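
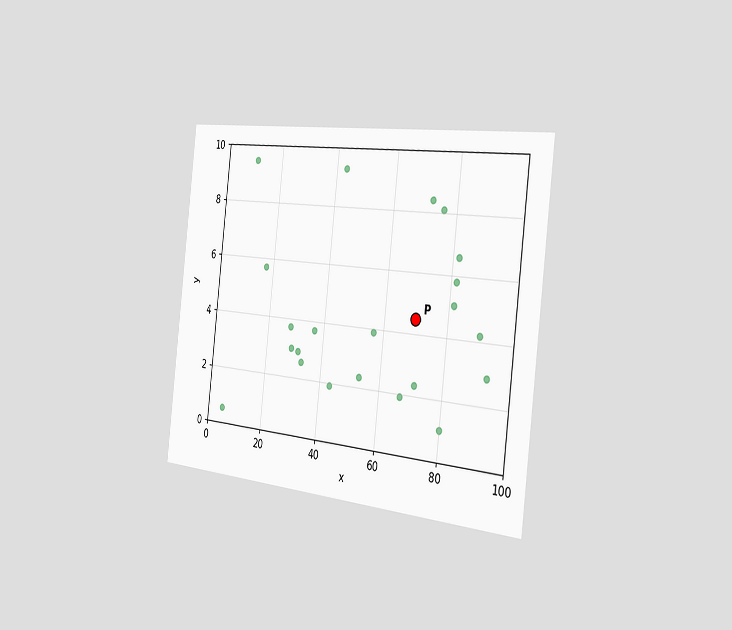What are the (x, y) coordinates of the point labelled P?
The chart is tilted about 7° clockwise and viewed slightly from the right. Following the gridlines from P to each axis, P sits at (70, 4.5).

(70, 4.5)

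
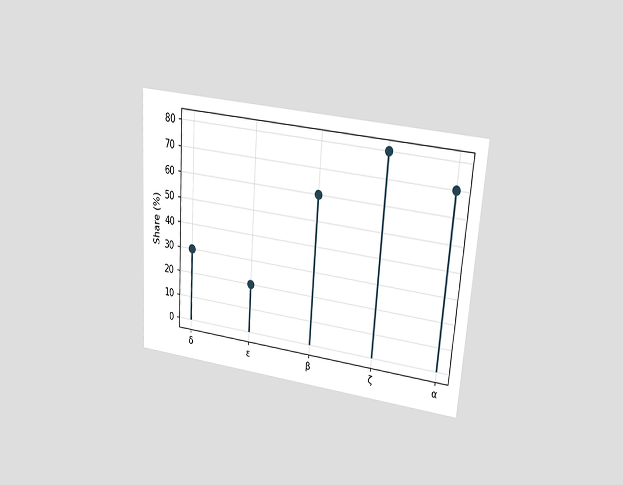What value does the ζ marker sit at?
The chart is tilted about 4° clockwise and viewed at a slight angle. The ζ marker sits at 80%.

80%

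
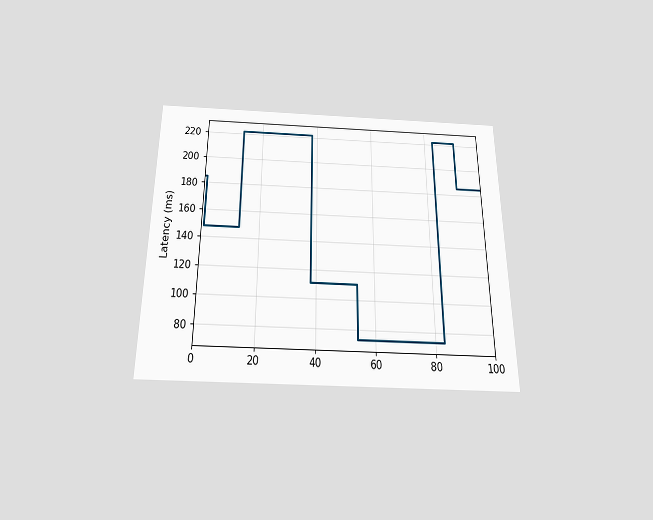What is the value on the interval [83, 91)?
The chart is viewed slightly from below. On [83, 91) the step sits at 222ms.

222ms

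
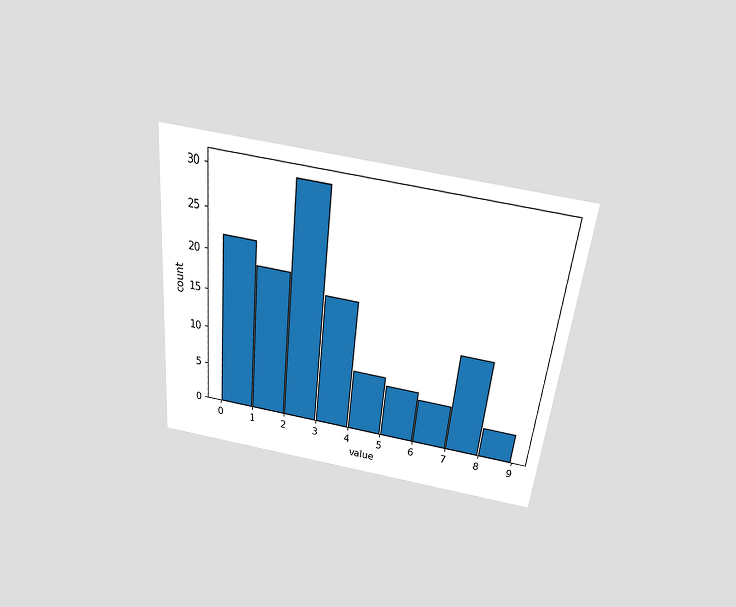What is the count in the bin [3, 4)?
17

The chart is tilted about 6° clockwise and viewed slightly from above. The [3, 4) bin has height 17.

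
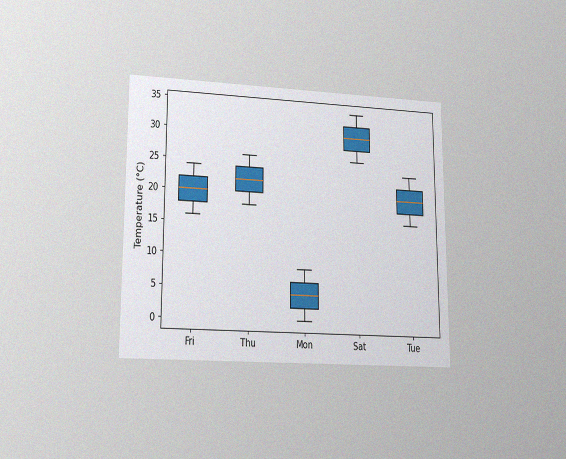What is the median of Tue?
The chart is viewed at a slight angle, with some photo noise. The median line in the Tue box sits at 20°C.

20°C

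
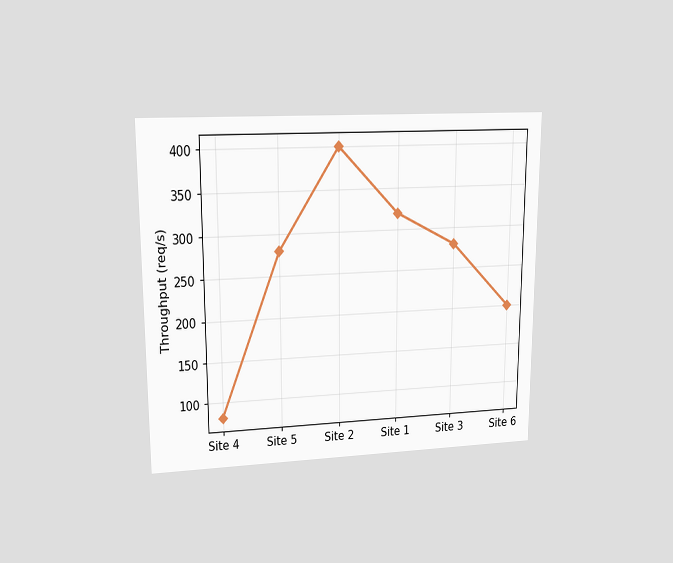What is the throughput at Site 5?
The chart is viewed at a slight angle. At Site 5, the line is at 280req/s.

280req/s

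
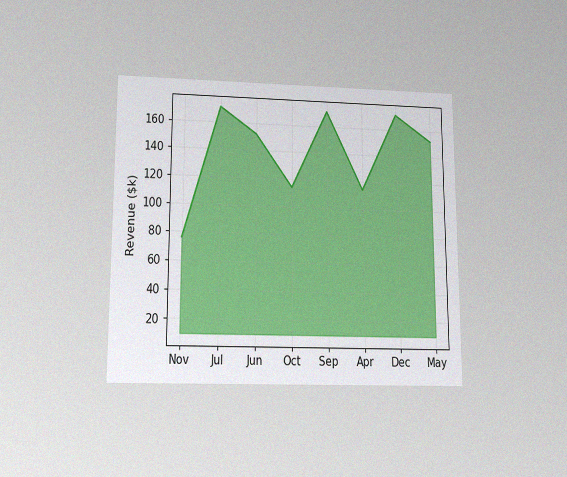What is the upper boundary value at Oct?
The chart is viewed slightly from below, with some photo noise. At Oct the upper boundary is at $114k.

$114k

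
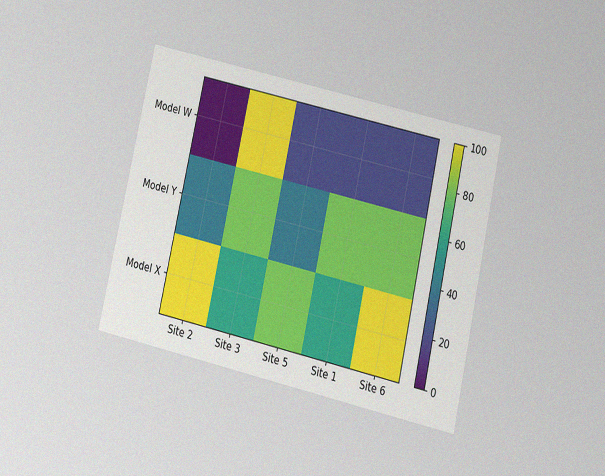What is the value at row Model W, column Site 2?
The chart is tilted about 13° clockwise and viewed slightly from below, with some photo noise. Matching cell (Model W, Site 2) against the colorbar gives 0.

0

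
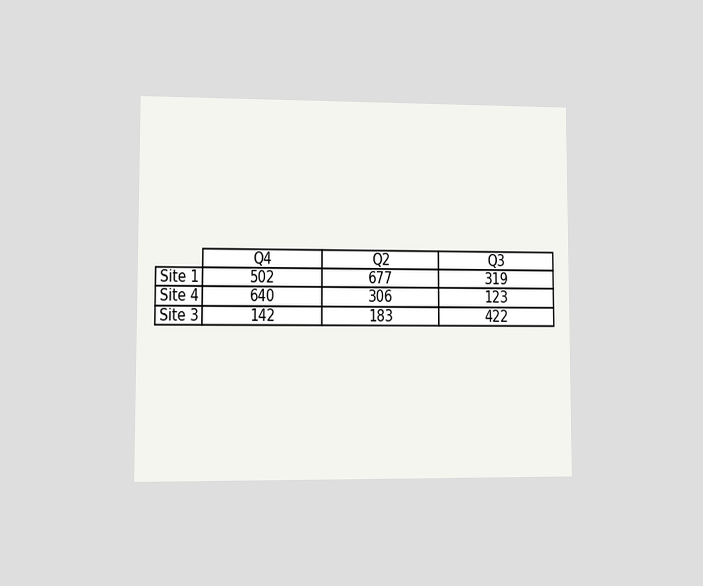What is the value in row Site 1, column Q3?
The chart is viewed at a slight angle. The (Site 1, Q3) cell reads 319.

319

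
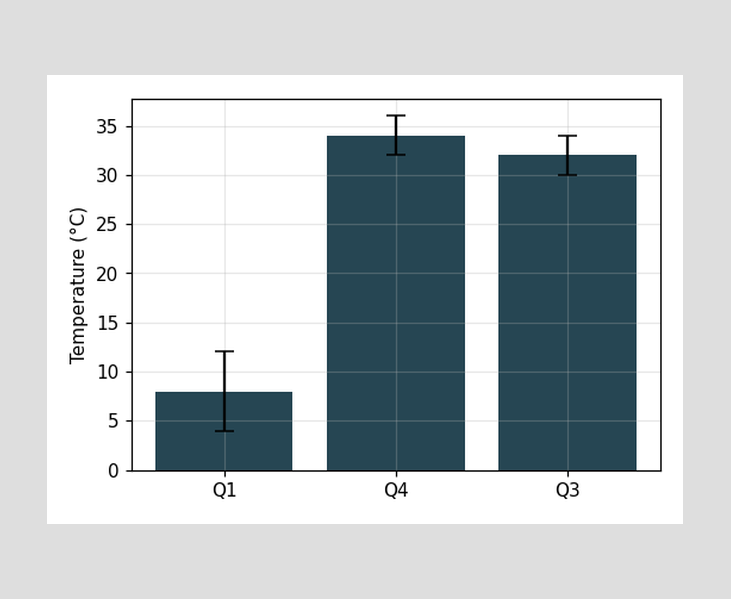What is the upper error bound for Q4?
The Q4 bar's upper whisker reaches 36°C.

36°C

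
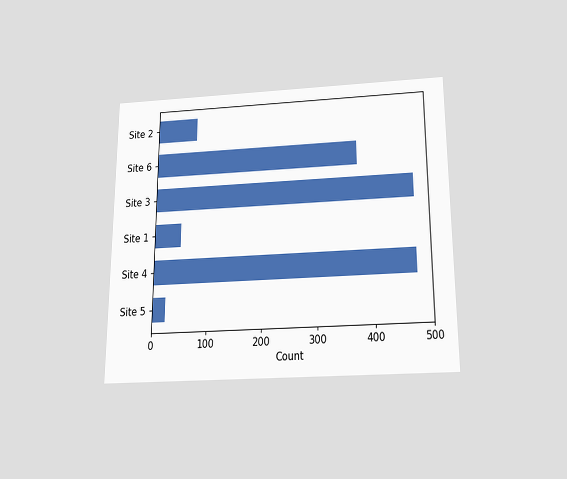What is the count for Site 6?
The chart is viewed slightly from below. Reading along the chart's x-axis, the Site 6 bar reaches 375.

375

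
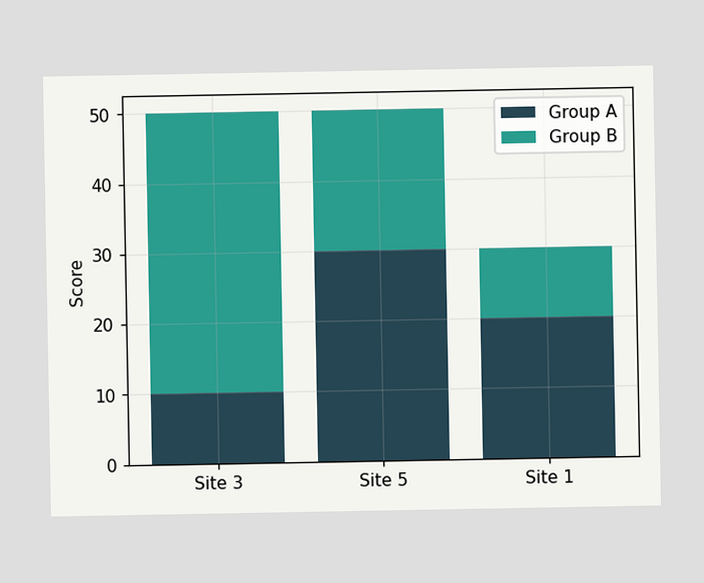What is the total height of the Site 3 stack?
The Site 3 stack's top reaches 50 on the y-axis.

50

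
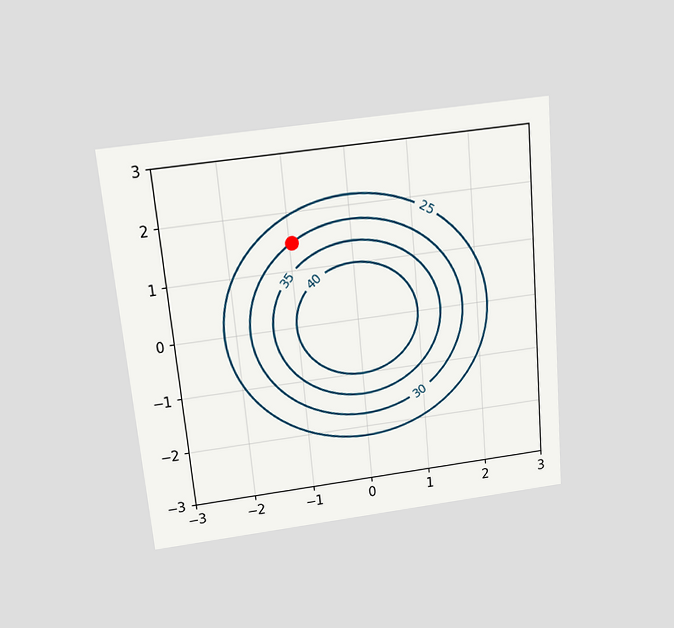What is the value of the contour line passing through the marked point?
30

The chart is tilted about 5° counter-clockwise and viewed slightly from above. The marked point sits on the contour labelled 30.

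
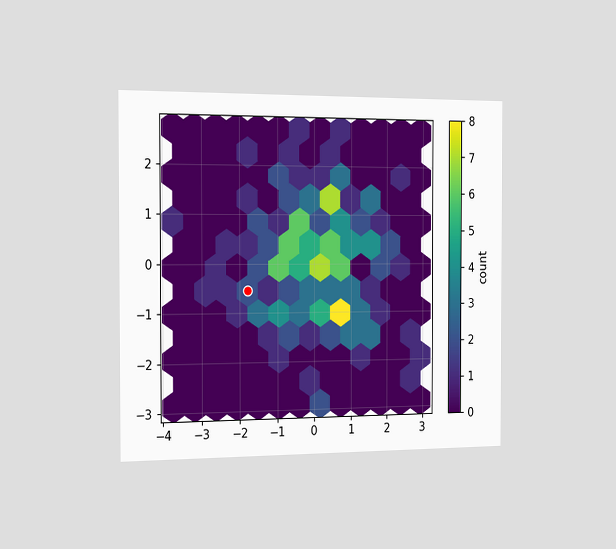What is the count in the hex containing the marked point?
2

The chart is viewed slightly from the left. The marked hex reads 2 on the colorbar.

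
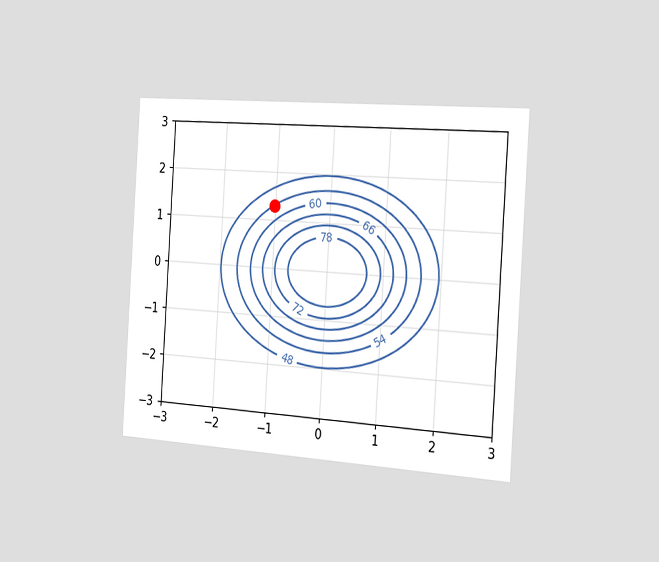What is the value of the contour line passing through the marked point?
54

The chart is tilted about 4° clockwise and viewed slightly from the right. The marked point sits on the contour labelled 54.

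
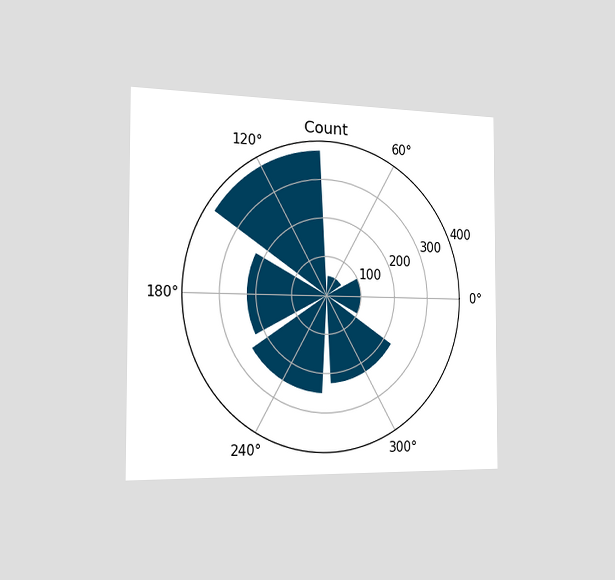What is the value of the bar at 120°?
The chart is viewed slightly from the left. The bar at 120° reaches 375 on the radial axis.

375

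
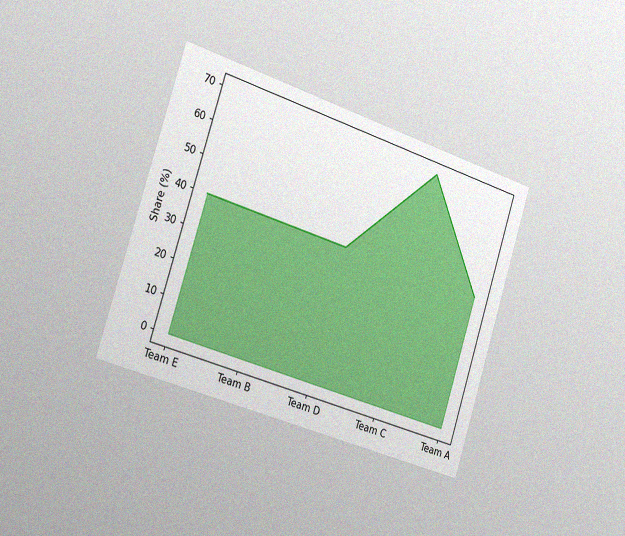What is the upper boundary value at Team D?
The chart is tilted about 18° clockwise and viewed slightly from the left, with some photo noise. At Team D the upper boundary is at 40%.

40%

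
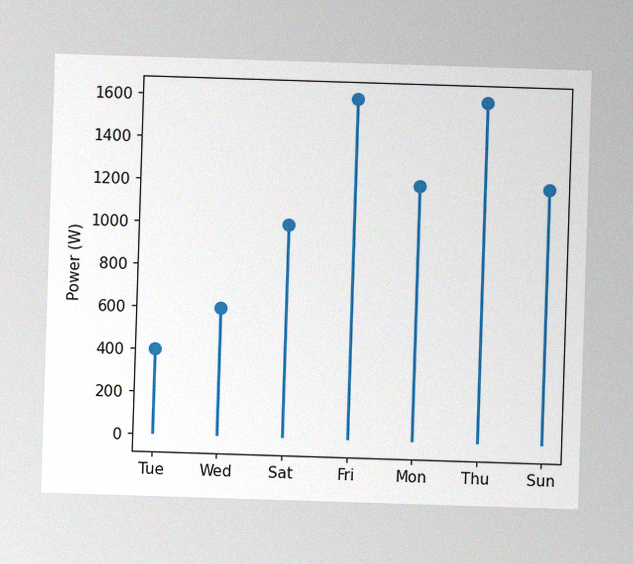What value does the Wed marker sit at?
600W

The image has some photo noise and uneven lighting. The Wed marker sits at 600W.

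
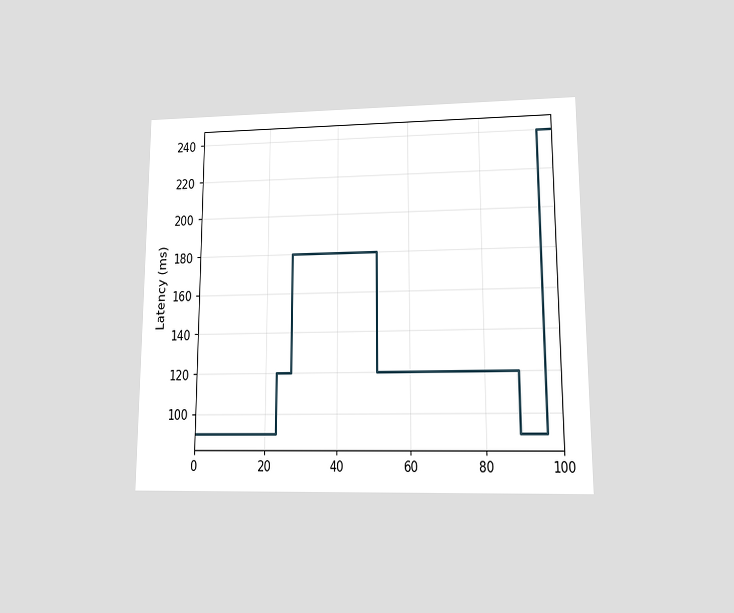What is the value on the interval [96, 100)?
240ms

The chart is viewed at a slight angle. On [96, 100) the step sits at 240ms.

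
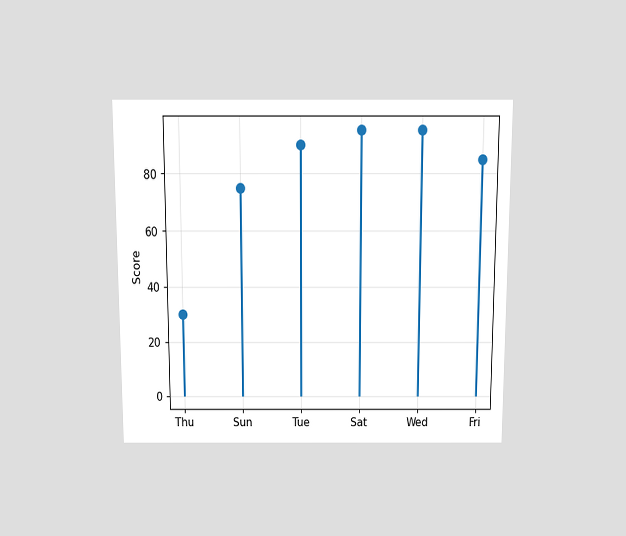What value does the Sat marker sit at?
95

The chart is viewed slightly from above. The Sat marker sits at 95.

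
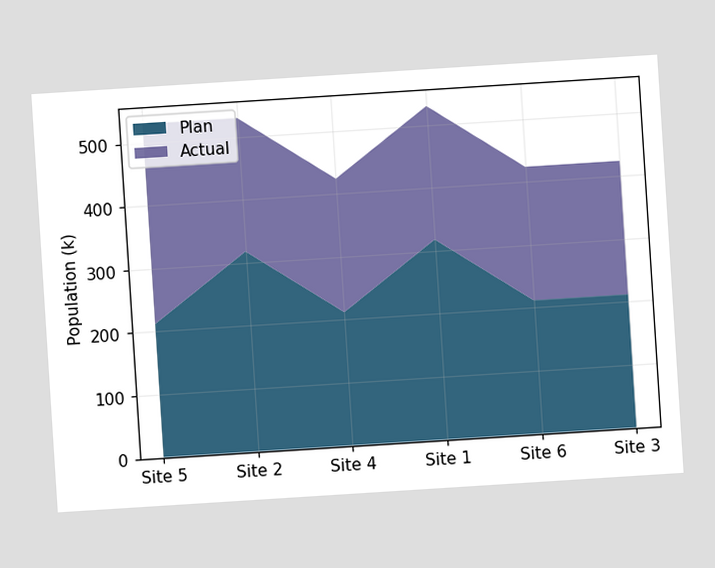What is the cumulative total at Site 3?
The chart is tilted about 4° counter-clockwise. The stacked total at Site 3 reaches 424k.

424k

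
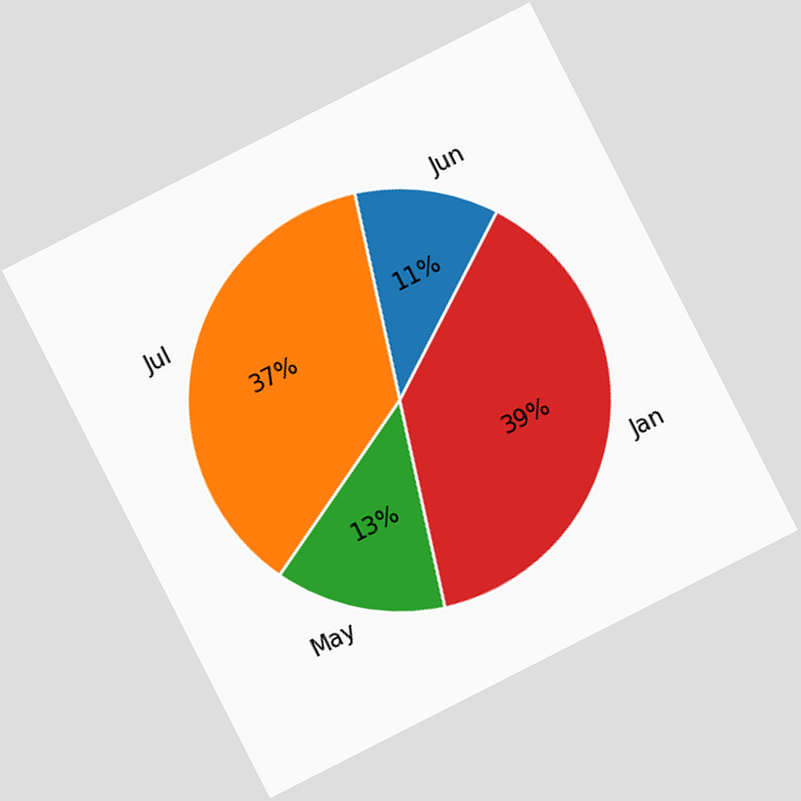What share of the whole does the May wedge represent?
13%

The chart is tilted about 27° counter-clockwise. The May slice takes up 13% of the pie.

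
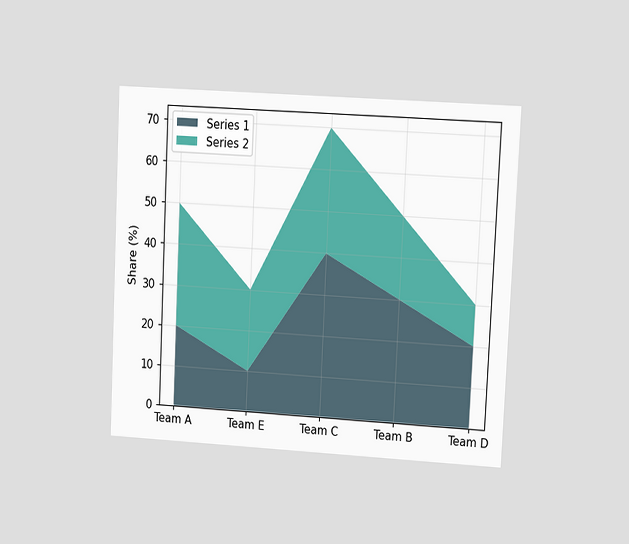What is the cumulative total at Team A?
The chart is tilted about 3° clockwise and viewed at a slight angle. The stacked total at Team A reaches 50%.

50%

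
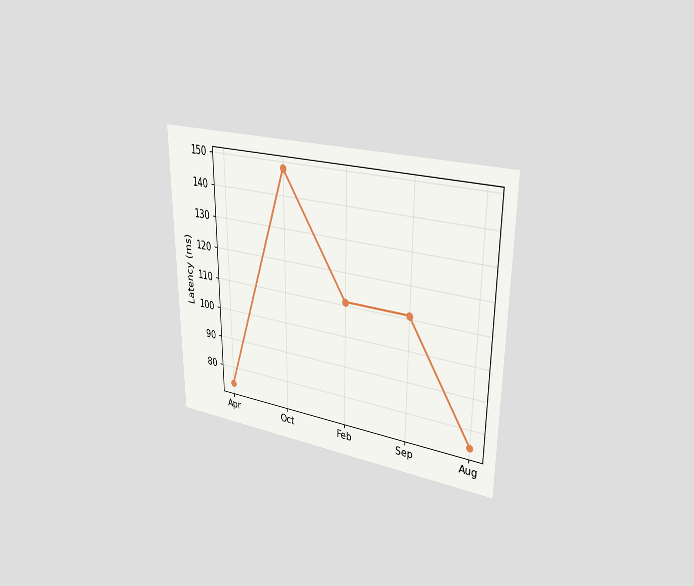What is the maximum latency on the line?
148ms

The chart is viewed slightly from the right. The highest point is at Oct, and reading across to the y-axis gives 148ms.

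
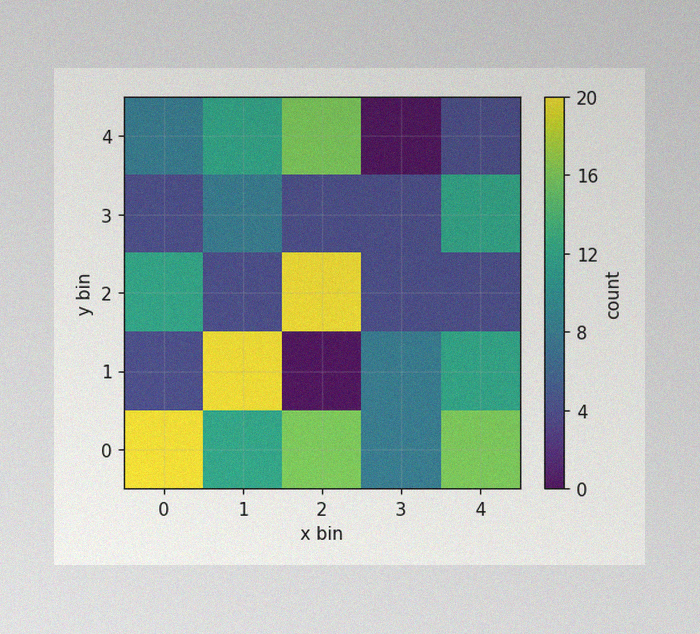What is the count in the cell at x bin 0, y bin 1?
The image has some photo noise and uneven lighting. Matching the cell (0, 1) against the colorbar gives 4.

4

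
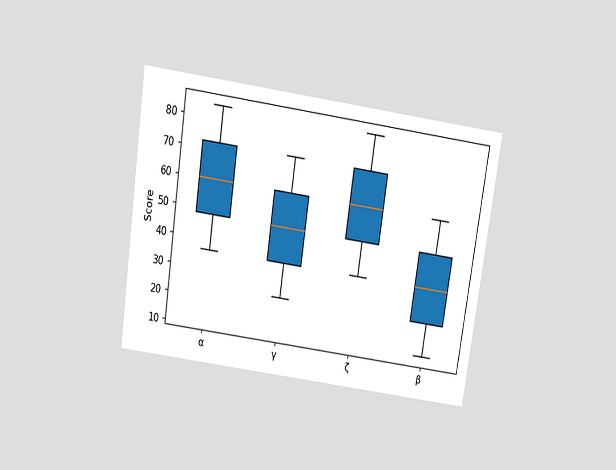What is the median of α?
The chart is tilted about 8° clockwise and viewed slightly from above. The median line in the α box sits at 60.

60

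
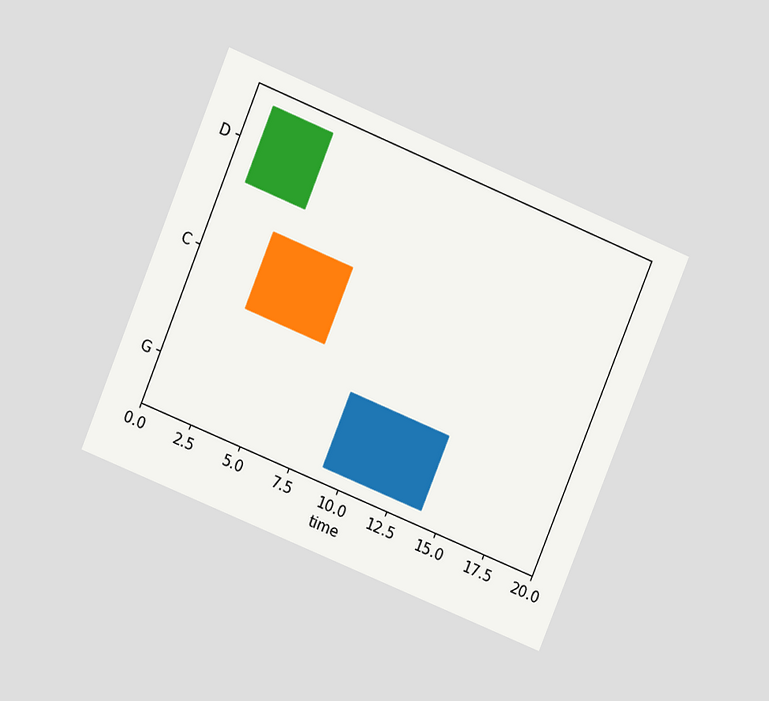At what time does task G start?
9

The chart is tilted about 22° clockwise and viewed at a slight angle. The G bar begins at t=9.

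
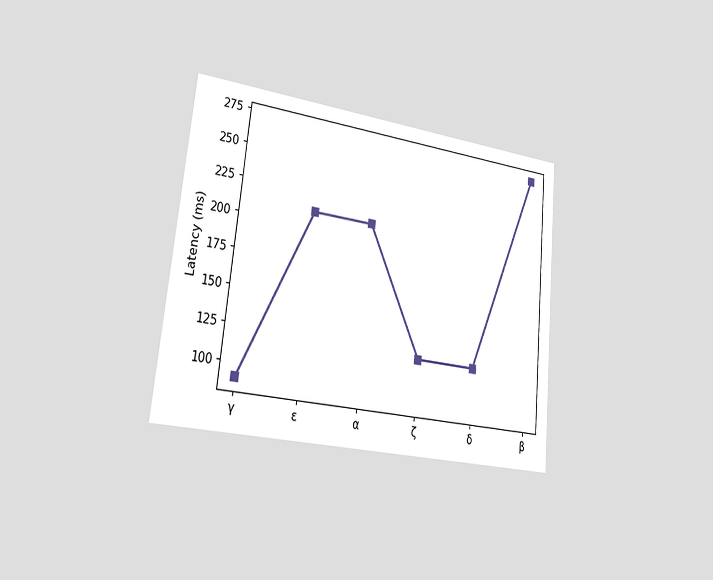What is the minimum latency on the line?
The chart is tilted about 6° clockwise and viewed slightly from the left. The lowest point is at γ, and reading across to the y-axis gives 90ms.

90ms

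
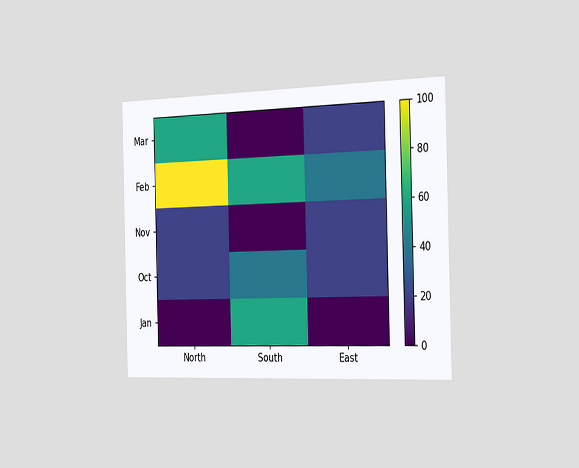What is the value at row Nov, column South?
The chart is viewed slightly from the right. Matching cell (Nov, South) against the colorbar gives 0.

0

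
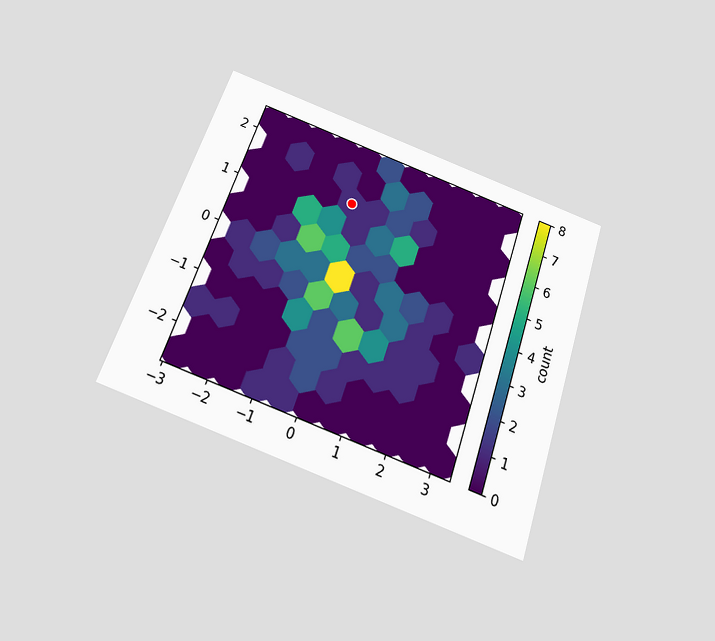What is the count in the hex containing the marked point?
The chart is tilted about 19° clockwise and viewed slightly from below. The marked hex reads 1 on the colorbar.

1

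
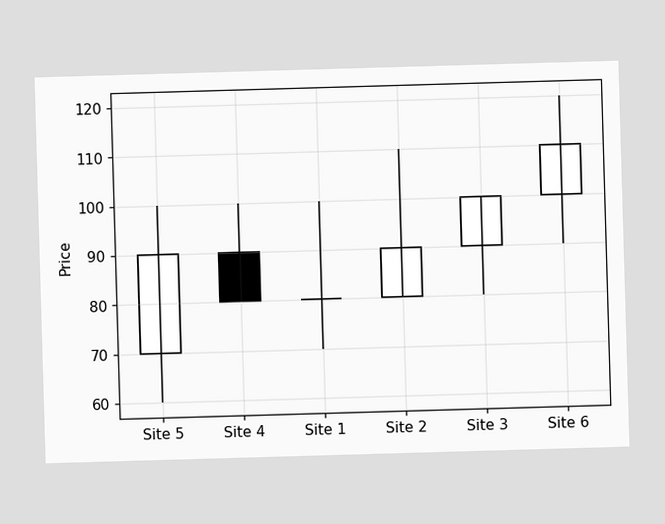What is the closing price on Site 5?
The Site 5 candle closes at 90.

90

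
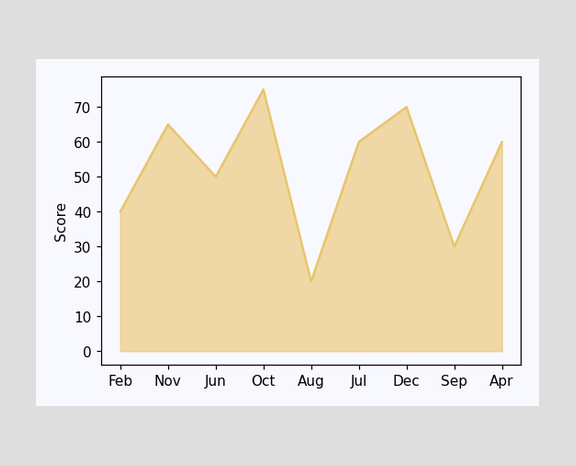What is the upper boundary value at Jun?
At Jun the upper boundary is at 50.

50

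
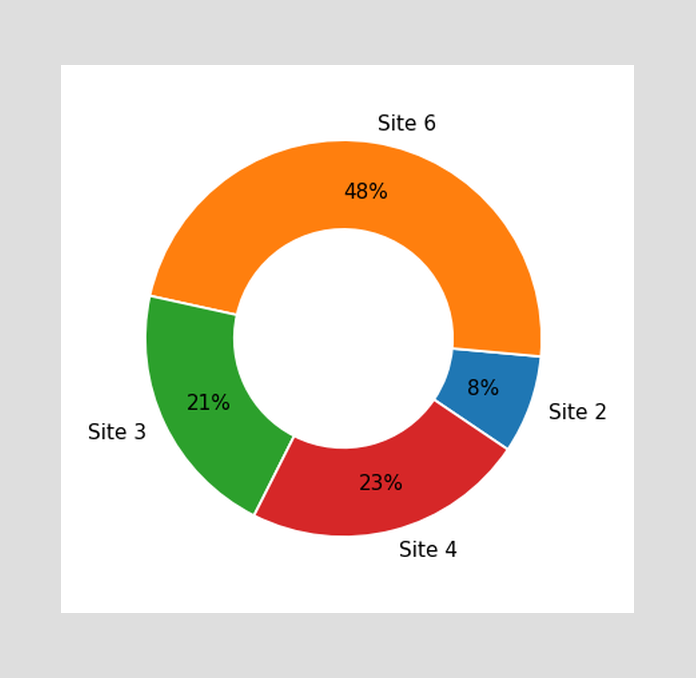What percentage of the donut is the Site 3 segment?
21%

The Site 3 segment takes up 21% of the ring.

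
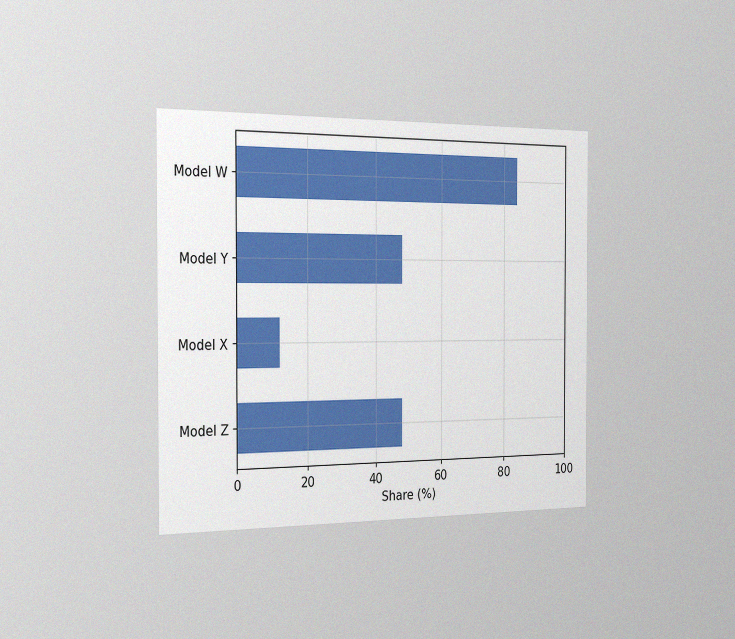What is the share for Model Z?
48%

The chart is viewed slightly from the left, with some photo noise. Reading along the chart's x-axis, the Model Z bar reaches 48%.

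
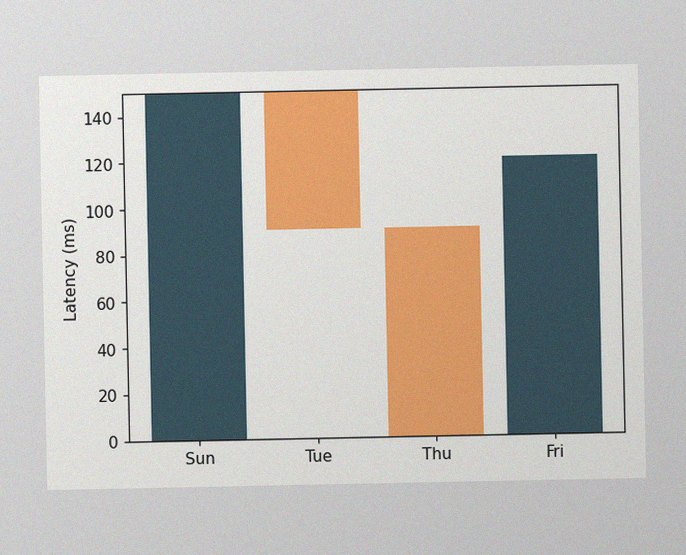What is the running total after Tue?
90ms

The image has some photo noise and uneven lighting. After Tue the running total reaches 90ms.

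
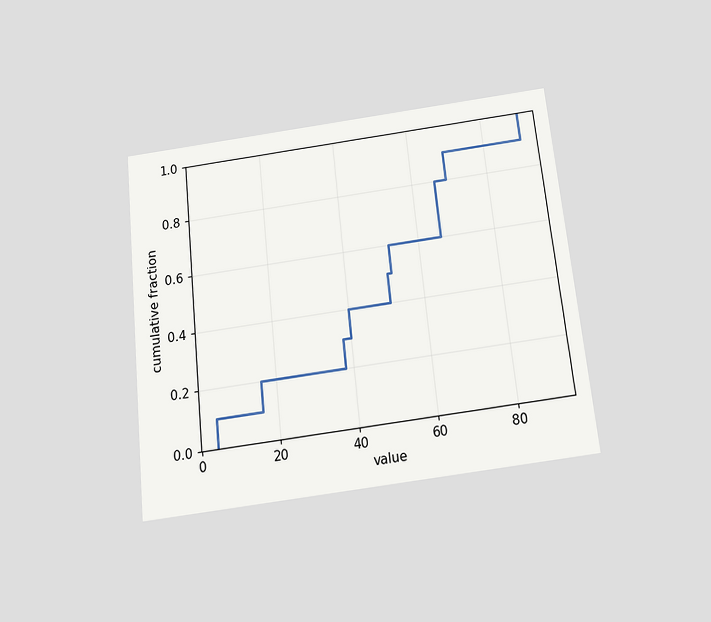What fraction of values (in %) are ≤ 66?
The chart is tilted about 6° counter-clockwise and viewed slightly from below. At x=66 the ECDF step is at 80%.

80%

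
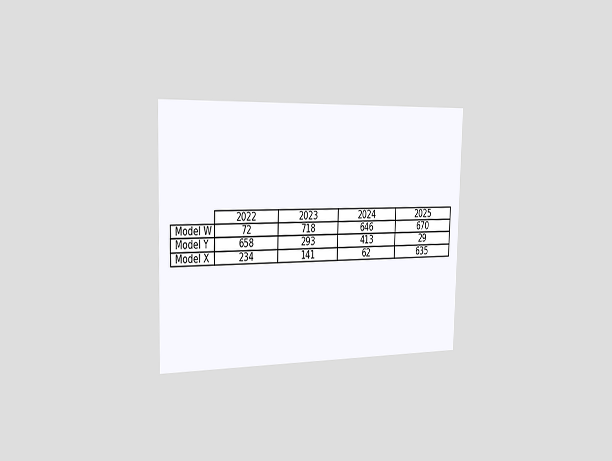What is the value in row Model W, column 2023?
718

The chart is viewed slightly from the left. The (Model W, 2023) cell reads 718.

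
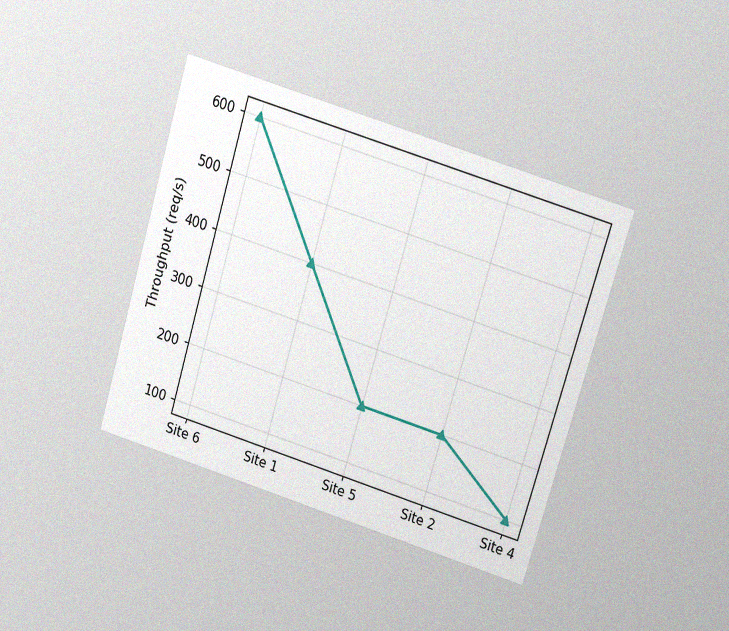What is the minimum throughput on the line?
The chart is tilted about 17° clockwise and viewed at a slight angle, with some photo noise. The lowest point is at Site 4, and reading across to the y-axis gives 100req/s.

100req/s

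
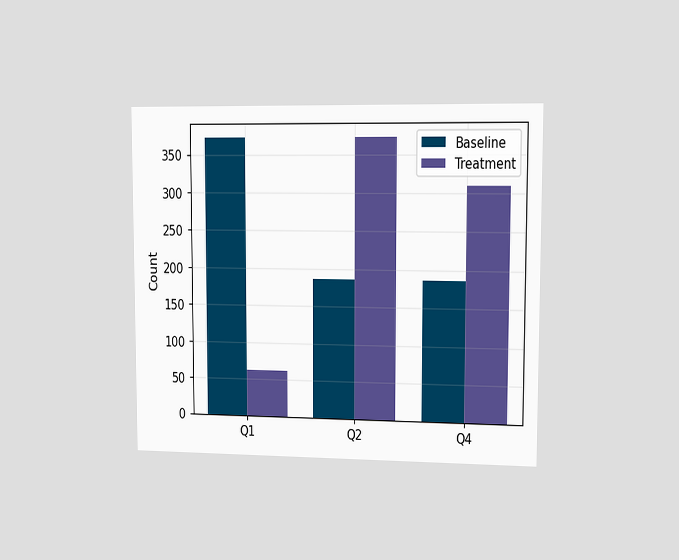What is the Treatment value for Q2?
372

The chart is viewed slightly from the right. The Treatment bar at Q2 reaches 372 on the y-axis.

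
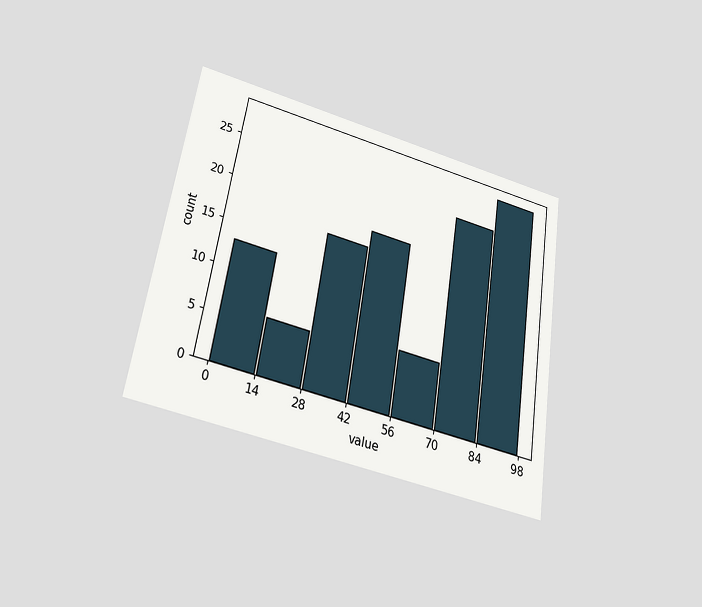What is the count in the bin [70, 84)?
24

The chart is tilted about 9° clockwise and viewed slightly from below. The [70, 84) bin has height 24.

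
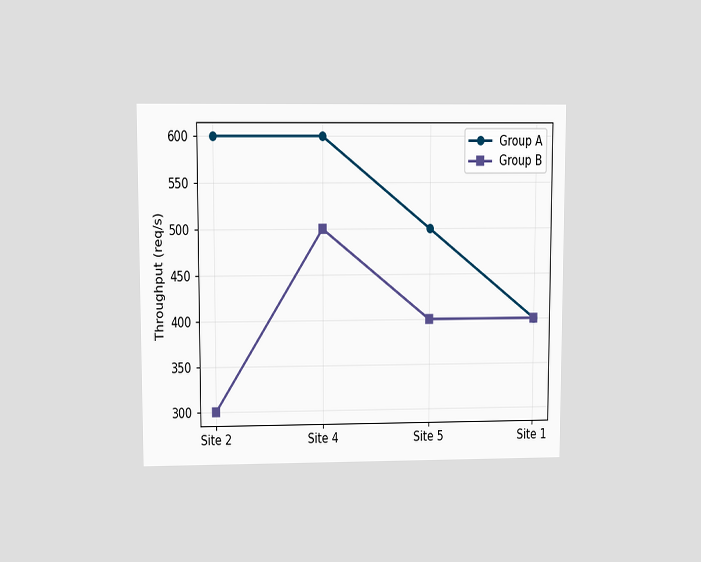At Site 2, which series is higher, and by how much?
The chart is viewed at a slight angle. At Site 2, Group A sits above the other line by 300req/s.

Group A, by 300req/s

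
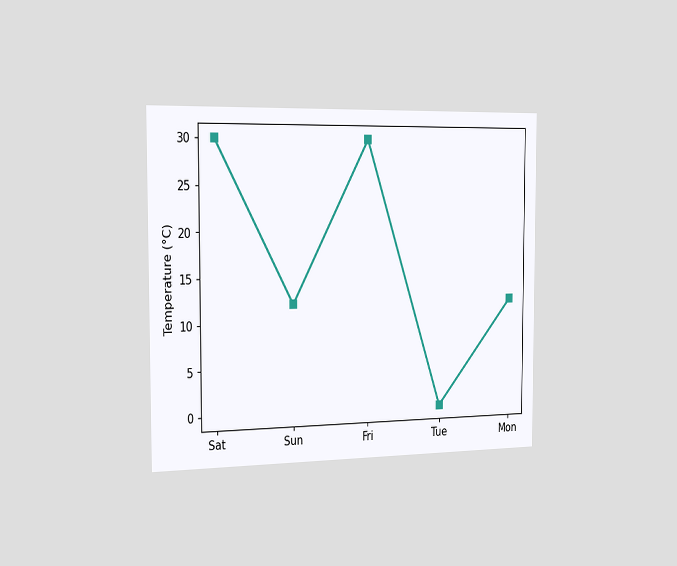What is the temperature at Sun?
The chart is viewed slightly from the left. At Sun, the line is at 12°C.

12°C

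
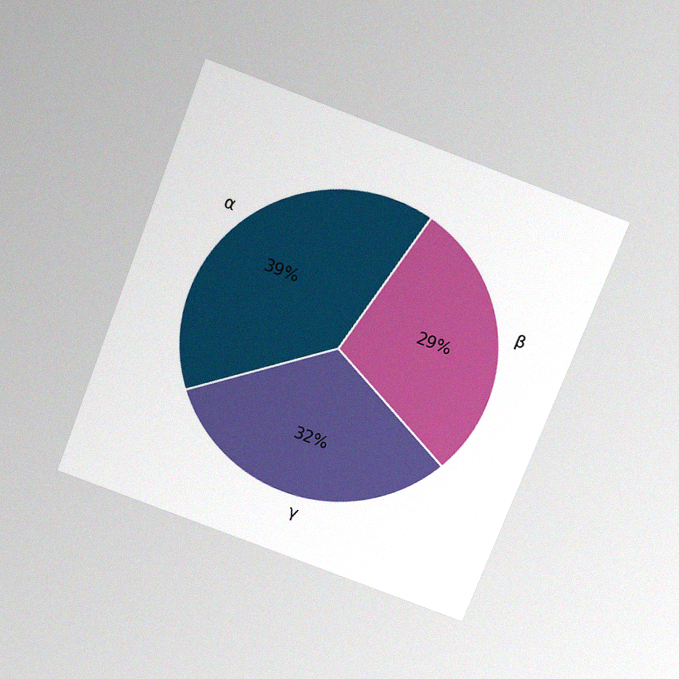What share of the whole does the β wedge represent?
The chart is tilted about 21° clockwise and viewed slightly from above, with some photo noise. The β slice takes up 29% of the pie.

29%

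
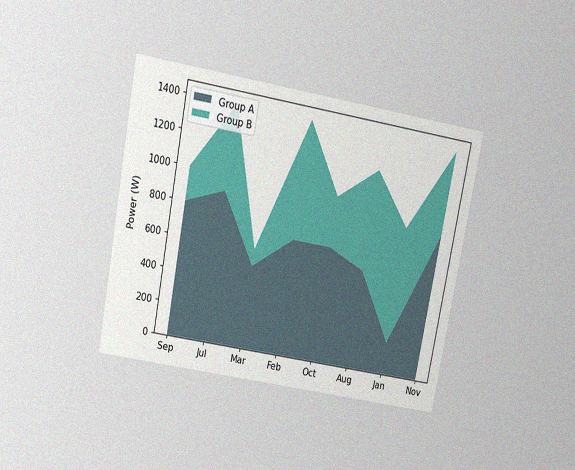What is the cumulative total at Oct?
1000W

The chart is tilted about 11° clockwise and viewed slightly from above, with some photo noise. The stacked total at Oct reaches 1000W.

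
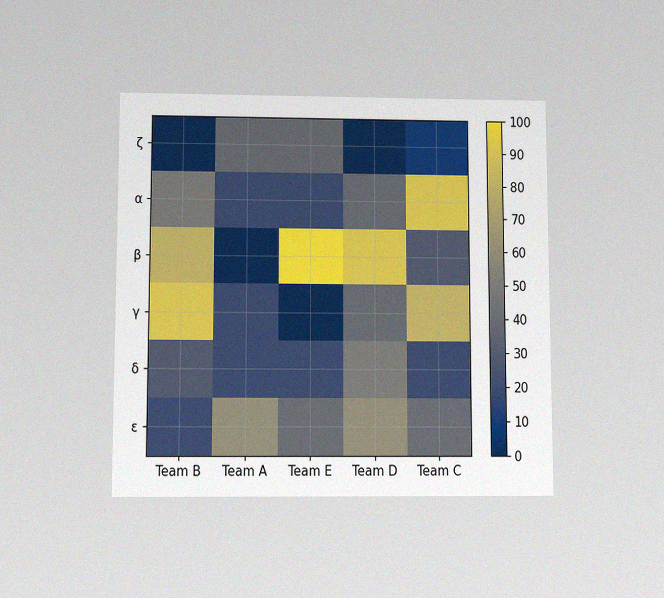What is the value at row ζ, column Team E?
The chart is viewed slightly from below, with some photo noise. Matching cell (ζ, Team E) against the colorbar gives 40.

40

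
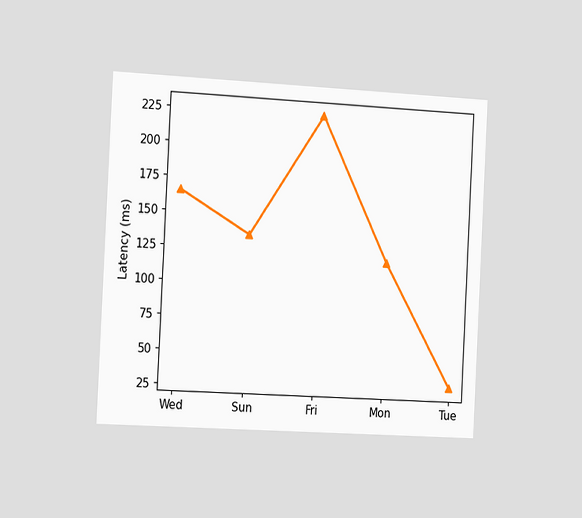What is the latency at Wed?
165ms

The chart is tilted about 3° clockwise and viewed slightly from the left. At Wed, the line is at 165ms.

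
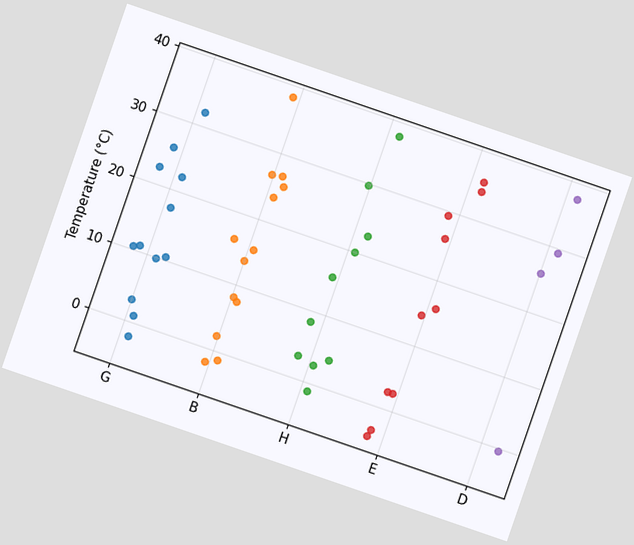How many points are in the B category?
The chart is tilted about 19° clockwise. Counting the markers in the B column gives 13.

13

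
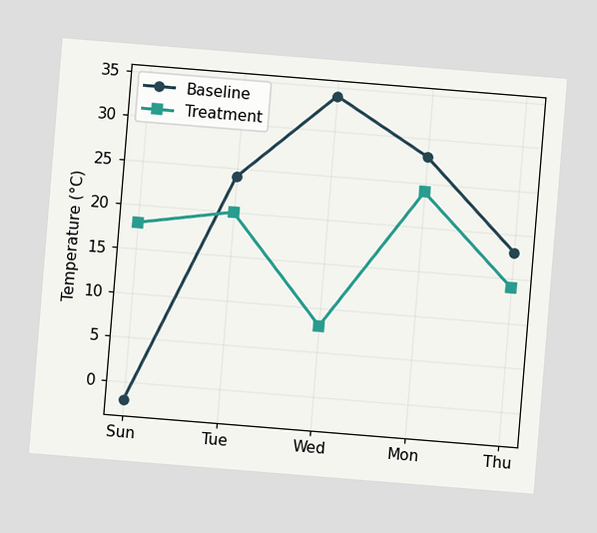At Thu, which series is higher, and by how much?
Baseline, by 4°C

The chart is tilted about 5° clockwise. At Thu, Baseline sits above the other line by 4°C.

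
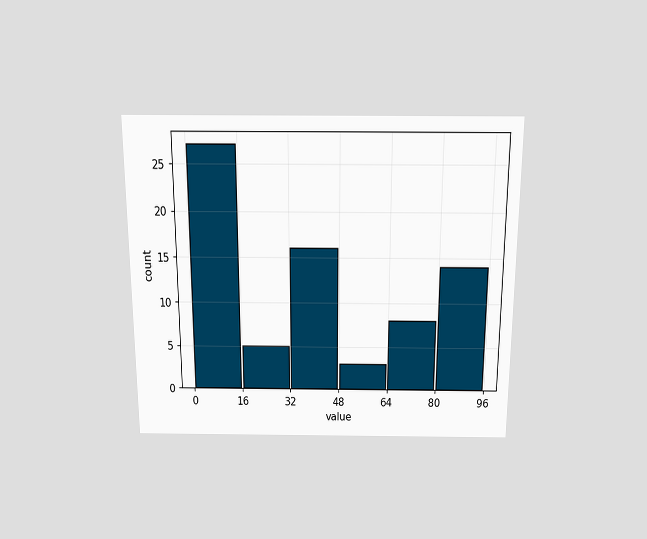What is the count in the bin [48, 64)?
3

The chart is viewed slightly from above. The [48, 64) bin has height 3.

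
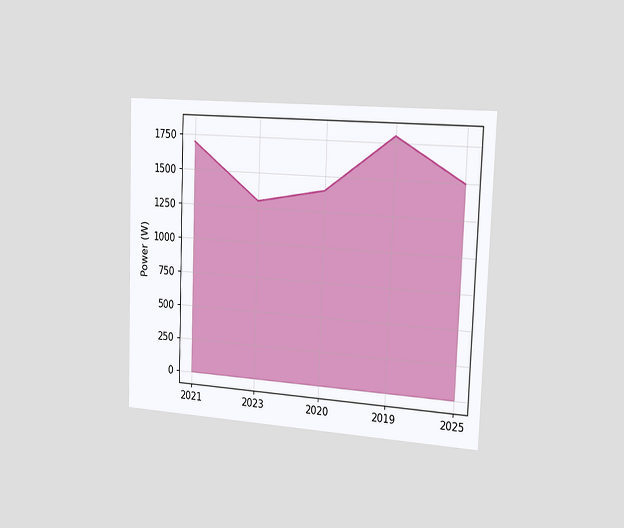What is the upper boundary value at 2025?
1500W

The chart is tilted about 2° clockwise and viewed slightly from the right. At 2025 the upper boundary is at 1500W.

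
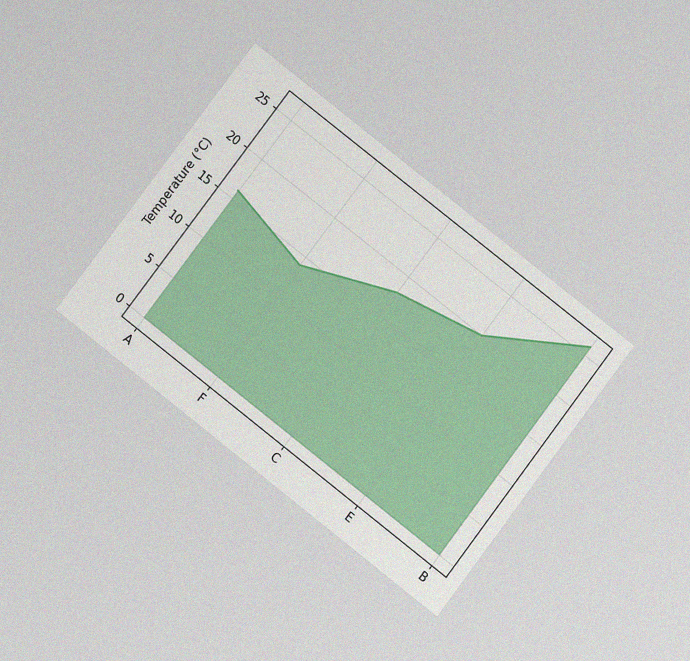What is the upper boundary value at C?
18°C

The chart is tilted about 38° clockwise and viewed at a slight angle, with some photo noise. At C the upper boundary is at 18°C.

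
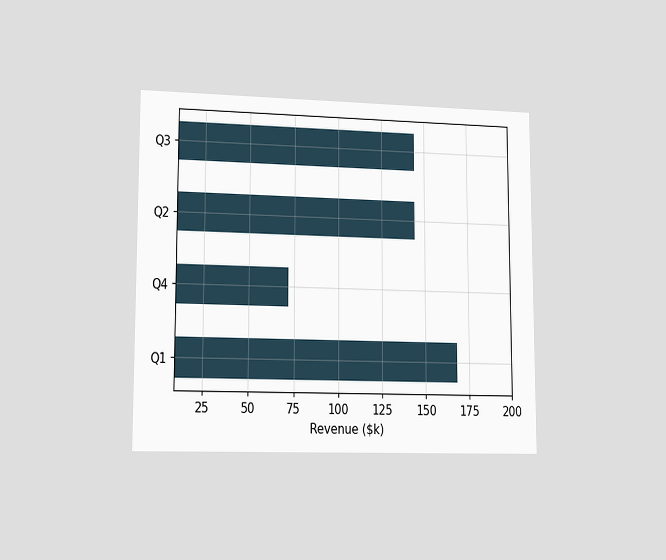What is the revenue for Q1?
The chart is viewed slightly from the left. Reading along the chart's x-axis, the Q1 bar reaches $168k.

$168k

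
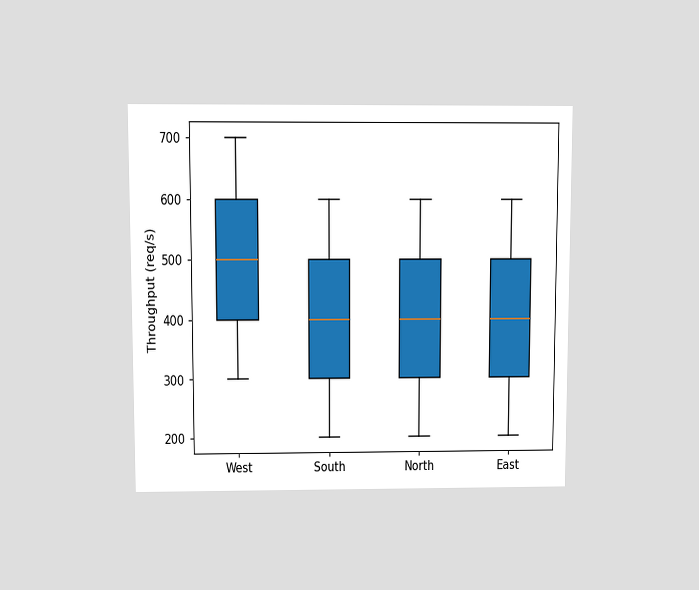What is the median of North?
400req/s

The chart is viewed slightly from above. The median line in the North box sits at 400req/s.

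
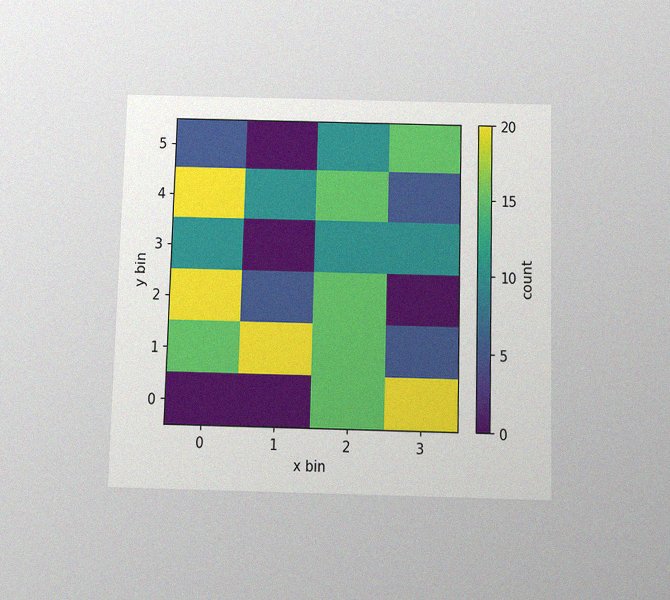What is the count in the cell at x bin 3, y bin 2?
The chart is viewed slightly from below, with some photo noise. Matching the cell (3, 2) against the colorbar gives 0.

0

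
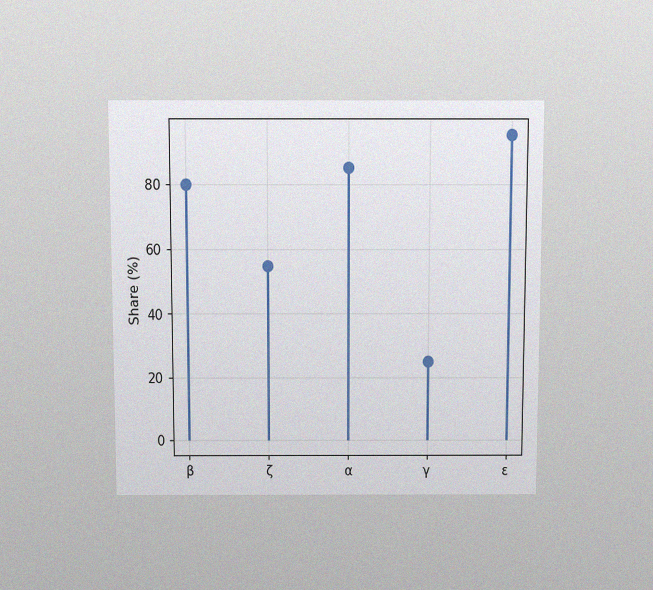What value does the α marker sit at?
The chart is viewed slightly from above, with some photo noise. The α marker sits at 85%.

85%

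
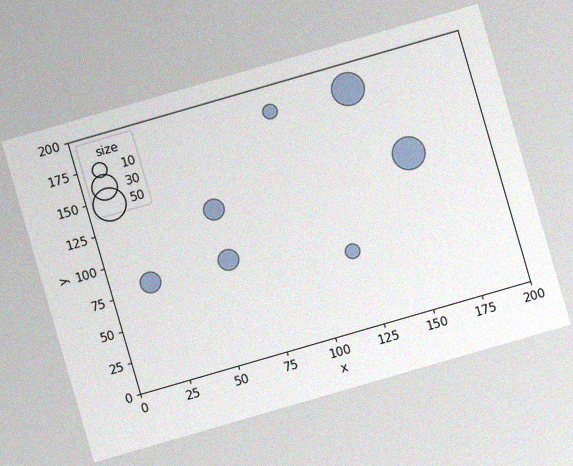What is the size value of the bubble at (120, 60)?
The chart is tilted about 16° counter-clockwise, with some photo noise. Matching the bubble at (120, 60) against the size legend gives 10.

10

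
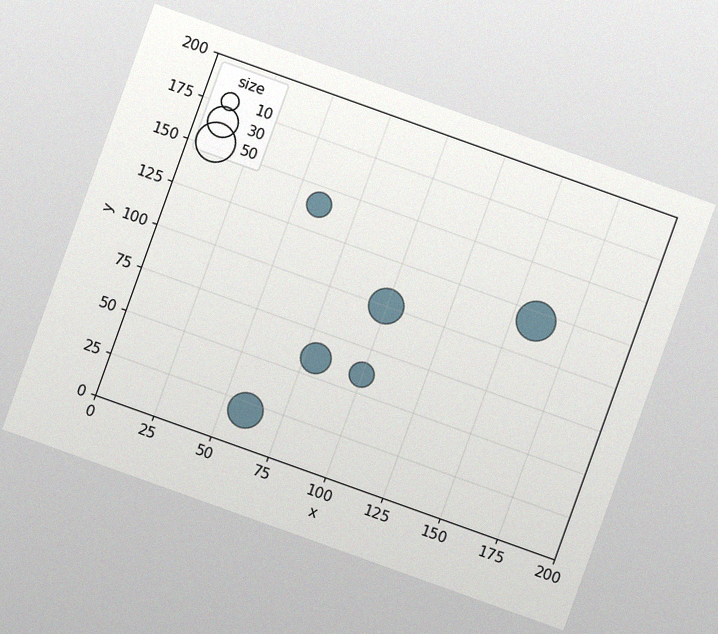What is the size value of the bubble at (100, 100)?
40

The chart is tilted about 20° clockwise, with some photo noise. Matching the bubble at (100, 100) against the size legend gives 40.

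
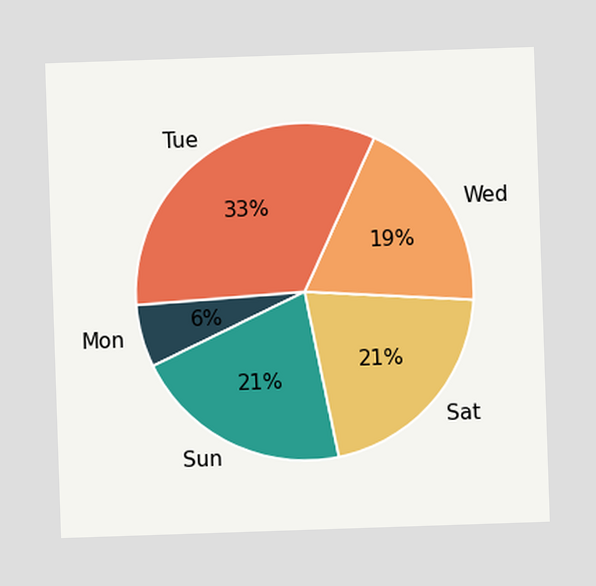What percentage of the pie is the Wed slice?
19%

The Wed slice takes up 19% of the pie.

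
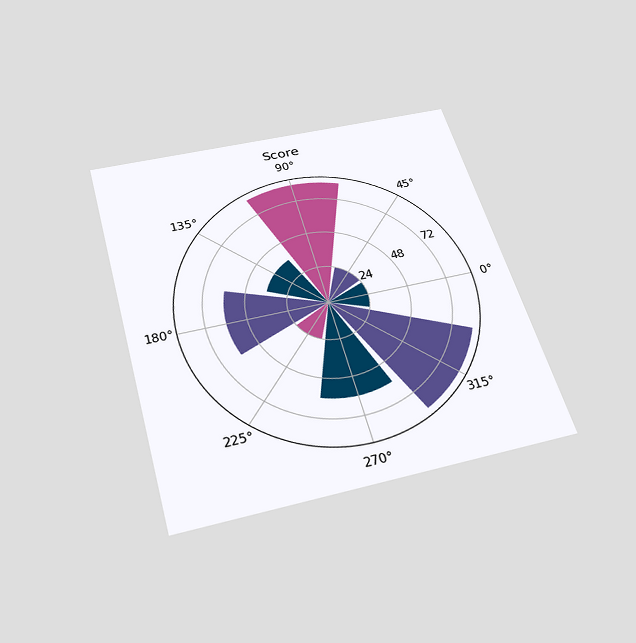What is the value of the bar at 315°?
The chart is tilted about 16° counter-clockwise and viewed slightly from below. The bar at 315° reaches 84 on the radial axis.

84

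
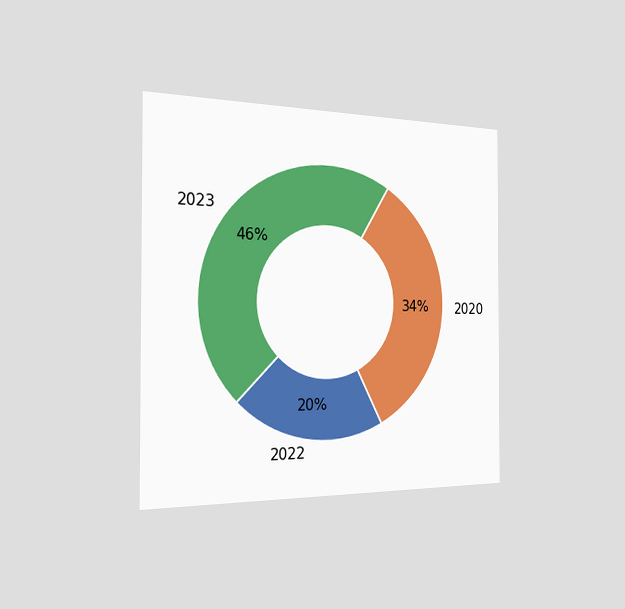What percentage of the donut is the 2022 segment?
20%

The chart is viewed slightly from the left. The 2022 segment takes up 20% of the ring.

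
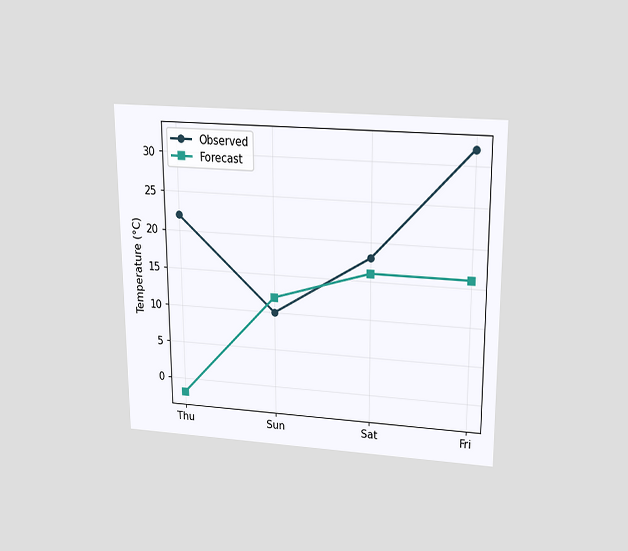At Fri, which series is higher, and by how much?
Observed, by 16°C

The chart is viewed slightly from above. At Fri, Observed sits above the other line by 16°C.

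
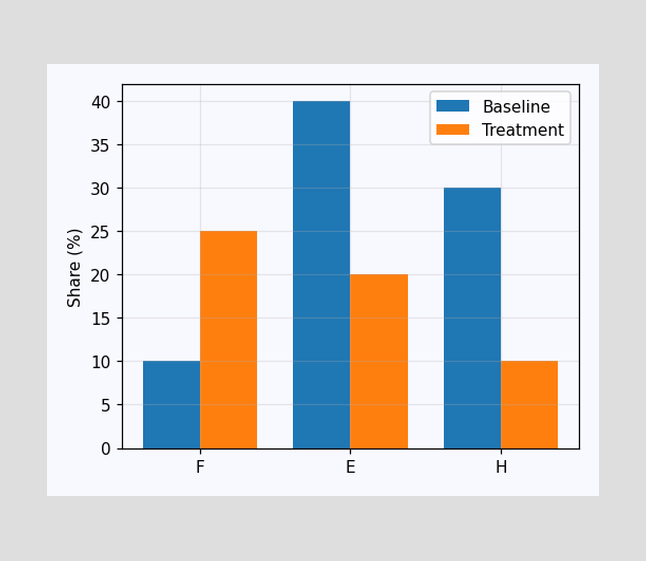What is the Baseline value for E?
The Baseline bar at E reaches 40% on the y-axis.

40%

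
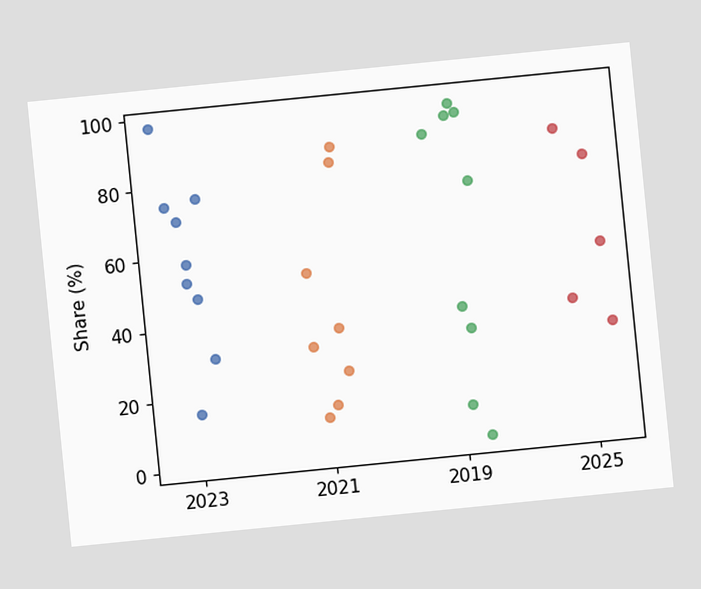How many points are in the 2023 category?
9

The chart is tilted about 6° counter-clockwise. Counting the markers in the 2023 column gives 9.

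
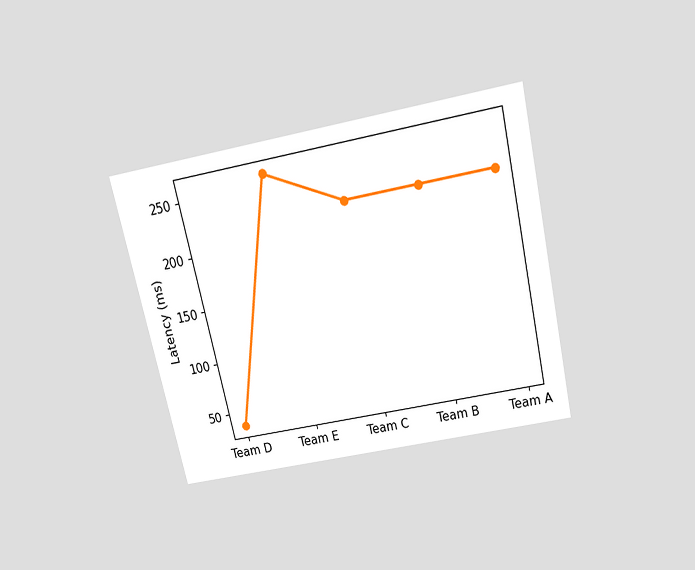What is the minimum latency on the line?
37ms

The chart is tilted about 13° counter-clockwise and viewed slightly from above. The lowest point is at Team D, and reading across to the y-axis gives 37ms.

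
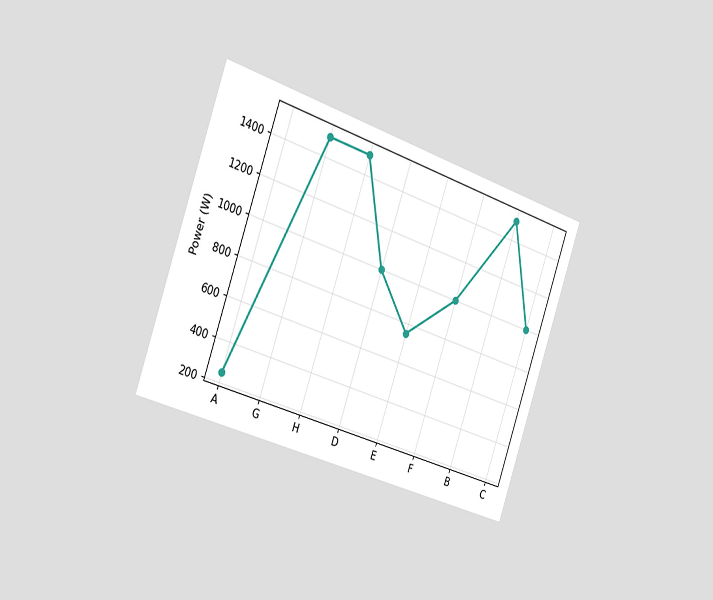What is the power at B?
1500W

The chart is tilted about 19° clockwise and viewed slightly from the left. At B, the line is at 1500W.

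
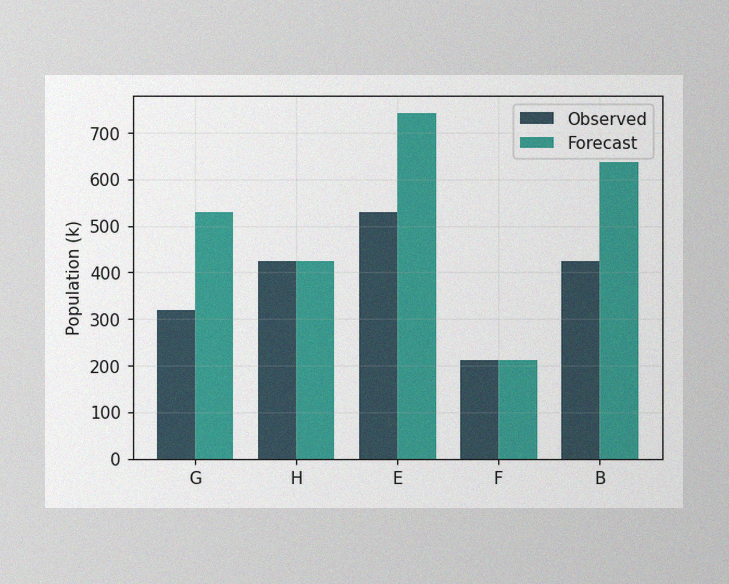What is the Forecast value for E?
The image has some photo noise and uneven lighting. The Forecast bar at E reaches 742k on the y-axis.

742k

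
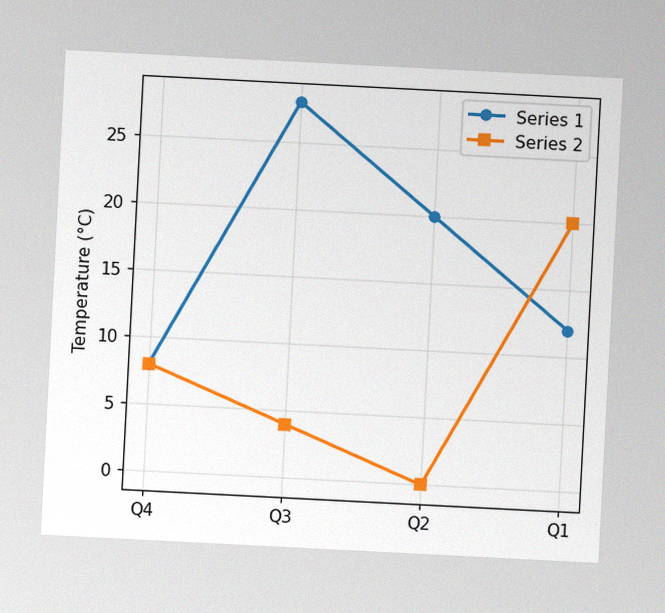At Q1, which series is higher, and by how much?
Series 2, by 8°C

The chart is tilted about 3° clockwise, with some photo noise. At Q1, Series 2 sits above the other line by 8°C.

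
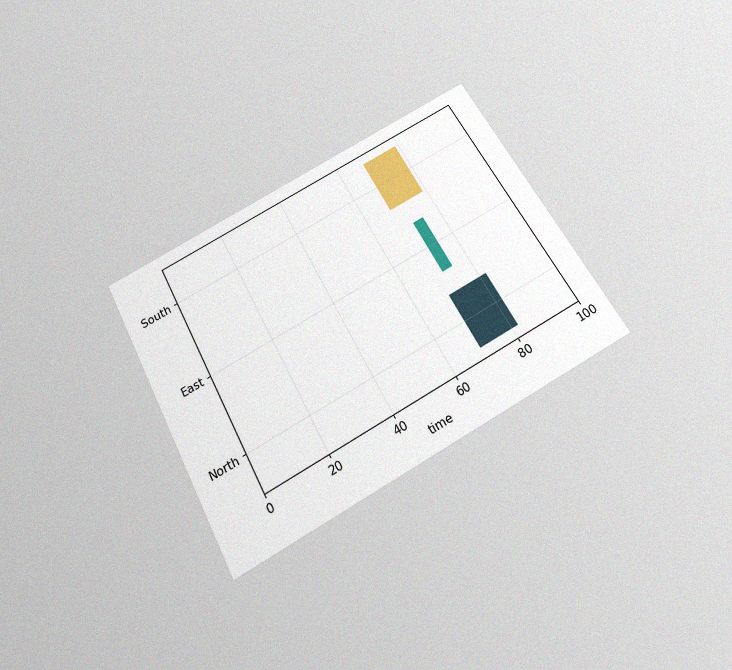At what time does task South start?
68

The chart is tilted about 29° counter-clockwise and viewed slightly from below, with some photo noise. The South bar begins at t=68.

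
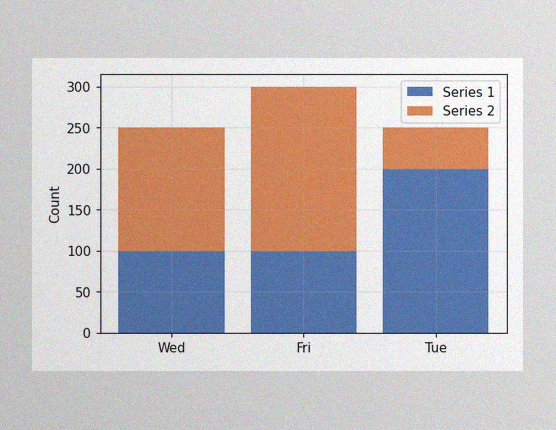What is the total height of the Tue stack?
The image has some photo noise and uneven lighting. The Tue stack's top reaches 250 on the y-axis.

250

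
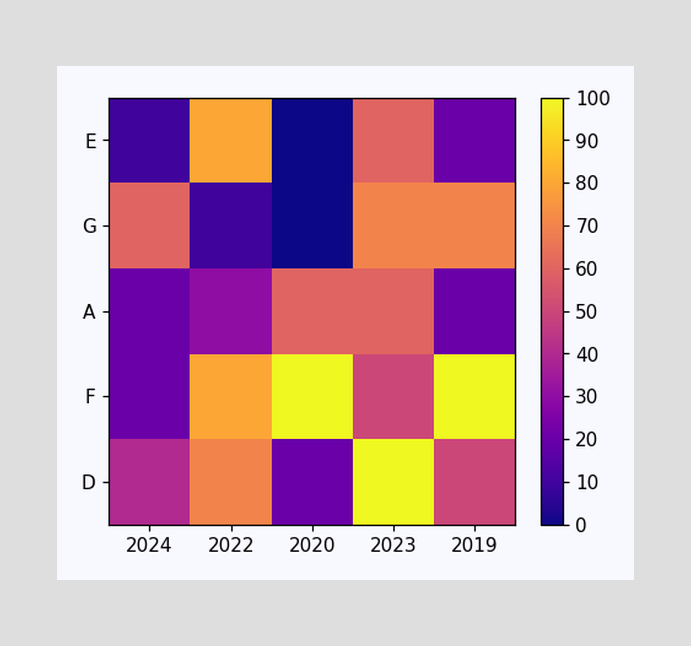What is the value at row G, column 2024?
60

Matching cell (G, 2024) against the colorbar gives 60.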